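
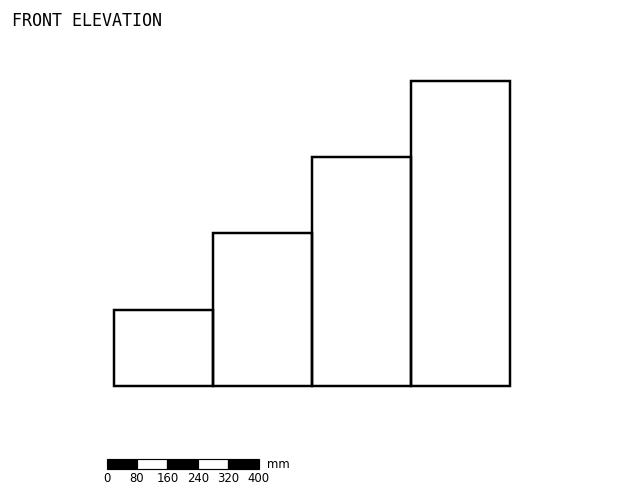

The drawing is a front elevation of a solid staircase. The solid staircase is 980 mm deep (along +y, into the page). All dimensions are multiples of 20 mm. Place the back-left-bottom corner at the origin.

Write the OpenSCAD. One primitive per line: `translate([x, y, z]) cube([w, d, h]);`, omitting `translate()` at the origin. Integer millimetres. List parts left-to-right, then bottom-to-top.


cube([260, 980, 200]);
translate([260, 0, 0]) cube([260, 980, 400]);
translate([520, 0, 0]) cube([260, 980, 600]);
translate([780, 0, 0]) cube([260, 980, 800]);


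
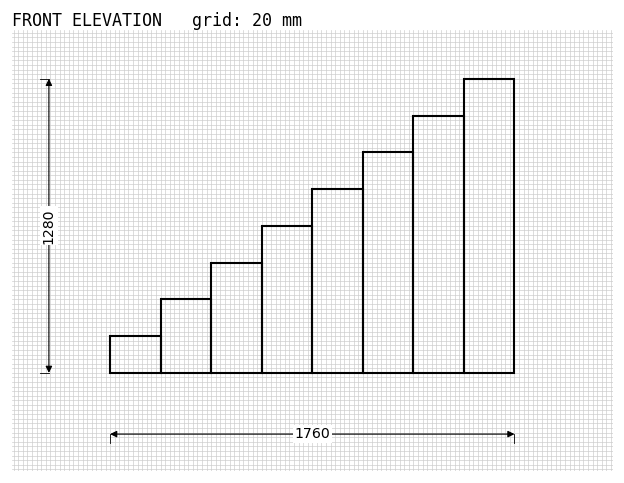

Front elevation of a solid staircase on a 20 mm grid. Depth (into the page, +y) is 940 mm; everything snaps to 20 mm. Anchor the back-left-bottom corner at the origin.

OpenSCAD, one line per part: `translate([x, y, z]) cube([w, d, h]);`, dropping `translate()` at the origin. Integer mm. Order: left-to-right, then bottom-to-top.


cube([220, 940, 160]);
translate([220, 0, 0]) cube([220, 940, 320]);
translate([440, 0, 0]) cube([220, 940, 480]);
translate([660, 0, 0]) cube([220, 940, 640]);
translate([880, 0, 0]) cube([220, 940, 800]);
translate([1100, 0, 0]) cube([220, 940, 960]);
translate([1320, 0, 0]) cube([220, 940, 1120]);
translate([1540, 0, 0]) cube([220, 940, 1280]);


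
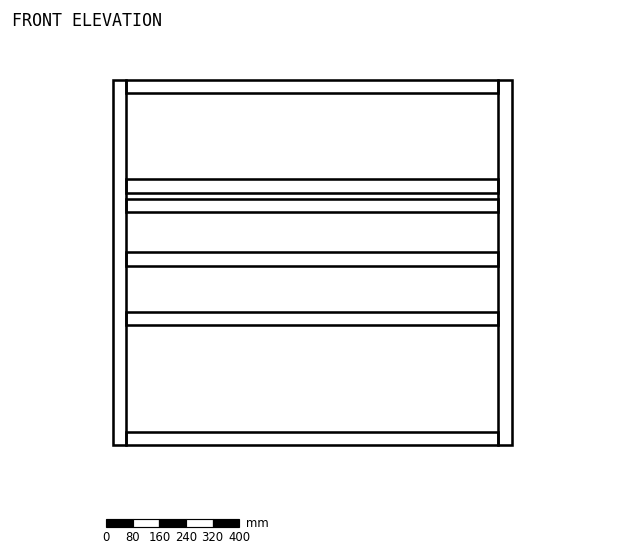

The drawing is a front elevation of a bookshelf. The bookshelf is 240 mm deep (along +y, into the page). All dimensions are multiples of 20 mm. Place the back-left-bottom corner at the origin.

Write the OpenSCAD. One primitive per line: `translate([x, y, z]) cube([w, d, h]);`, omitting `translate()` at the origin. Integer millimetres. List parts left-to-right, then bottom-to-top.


cube([40, 240, 1100]);
translate([40, 0, 0]) cube([1120, 240, 40]);
translate([40, 0, 360]) cube([1120, 240, 40]);
translate([40, 0, 540]) cube([1120, 240, 40]);
translate([40, 0, 700]) cube([1120, 240, 40]);
translate([40, 0, 760]) cube([1120, 240, 40]);
translate([40, 0, 1060]) cube([1120, 240, 40]);
translate([1160, 0, 0]) cube([40, 240, 1100]);


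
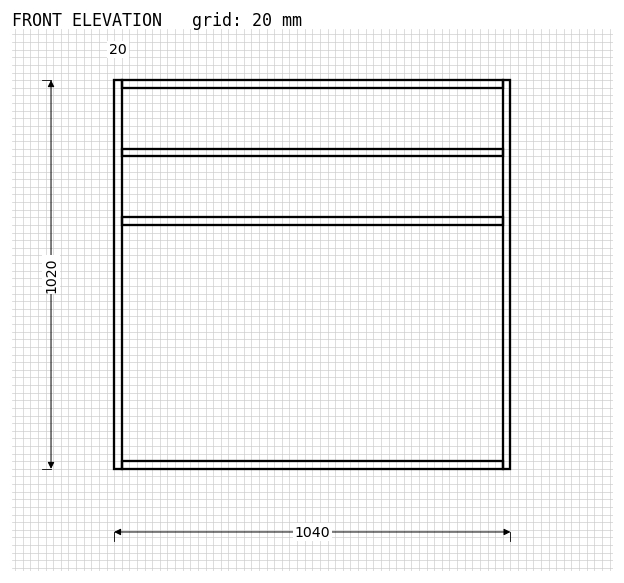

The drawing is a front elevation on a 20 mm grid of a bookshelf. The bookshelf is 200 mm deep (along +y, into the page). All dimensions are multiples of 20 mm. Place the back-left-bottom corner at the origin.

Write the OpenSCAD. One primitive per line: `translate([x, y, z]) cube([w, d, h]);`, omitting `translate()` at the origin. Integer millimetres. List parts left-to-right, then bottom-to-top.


cube([20, 200, 1020]);
translate([20, 0, 0]) cube([1000, 200, 20]);
translate([20, 0, 640]) cube([1000, 200, 20]);
translate([20, 0, 820]) cube([1000, 200, 20]);
translate([20, 0, 1000]) cube([1000, 200, 20]);
translate([1020, 0, 0]) cube([20, 200, 1020]);


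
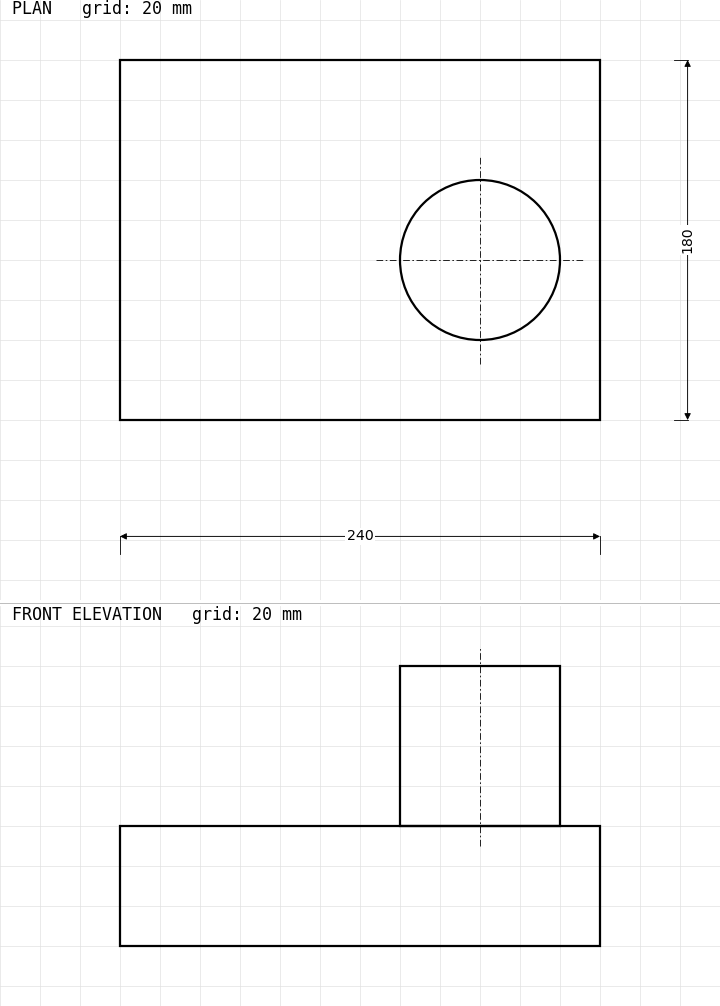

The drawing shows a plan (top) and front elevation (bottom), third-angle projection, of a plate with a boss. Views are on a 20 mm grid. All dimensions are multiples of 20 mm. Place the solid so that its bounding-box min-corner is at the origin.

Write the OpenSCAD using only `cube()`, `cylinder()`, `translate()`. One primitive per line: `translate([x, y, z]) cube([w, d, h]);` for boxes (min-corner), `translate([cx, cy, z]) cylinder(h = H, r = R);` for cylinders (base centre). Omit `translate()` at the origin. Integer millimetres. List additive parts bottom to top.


cube([240, 180, 60]);
translate([180, 80, 60]) cylinder(h = 80, r = 40);


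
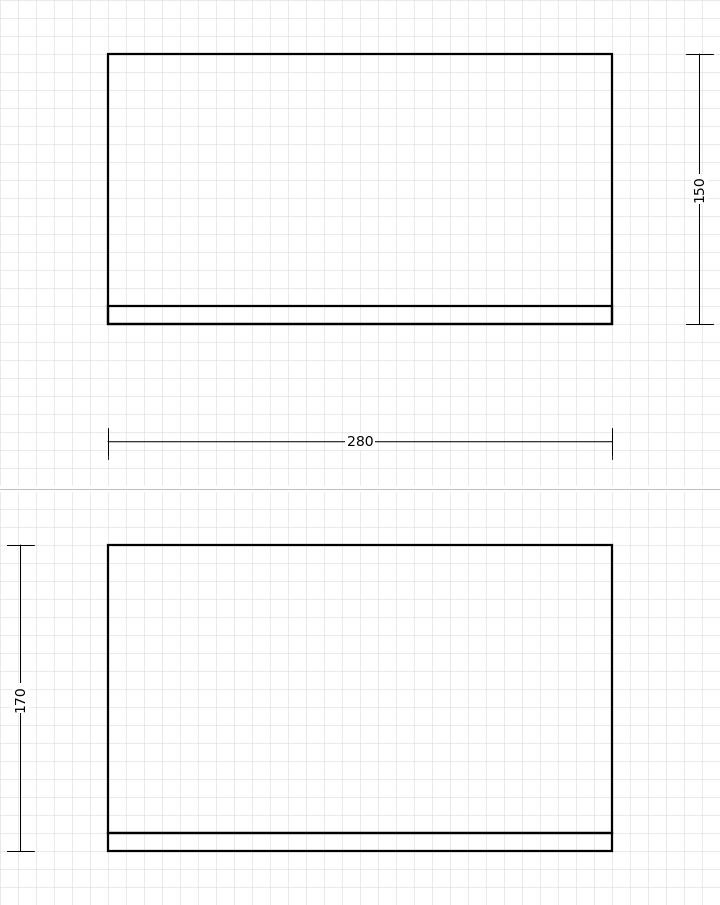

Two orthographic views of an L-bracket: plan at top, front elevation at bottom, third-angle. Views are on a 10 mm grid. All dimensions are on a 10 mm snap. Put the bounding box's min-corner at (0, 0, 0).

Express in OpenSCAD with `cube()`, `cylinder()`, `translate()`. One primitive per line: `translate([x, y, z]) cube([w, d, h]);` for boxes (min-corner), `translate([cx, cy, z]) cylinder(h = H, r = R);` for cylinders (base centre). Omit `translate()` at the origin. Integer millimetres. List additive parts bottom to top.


cube([280, 150, 10]);
translate([0, 0, 10]) cube([280, 10, 160]);


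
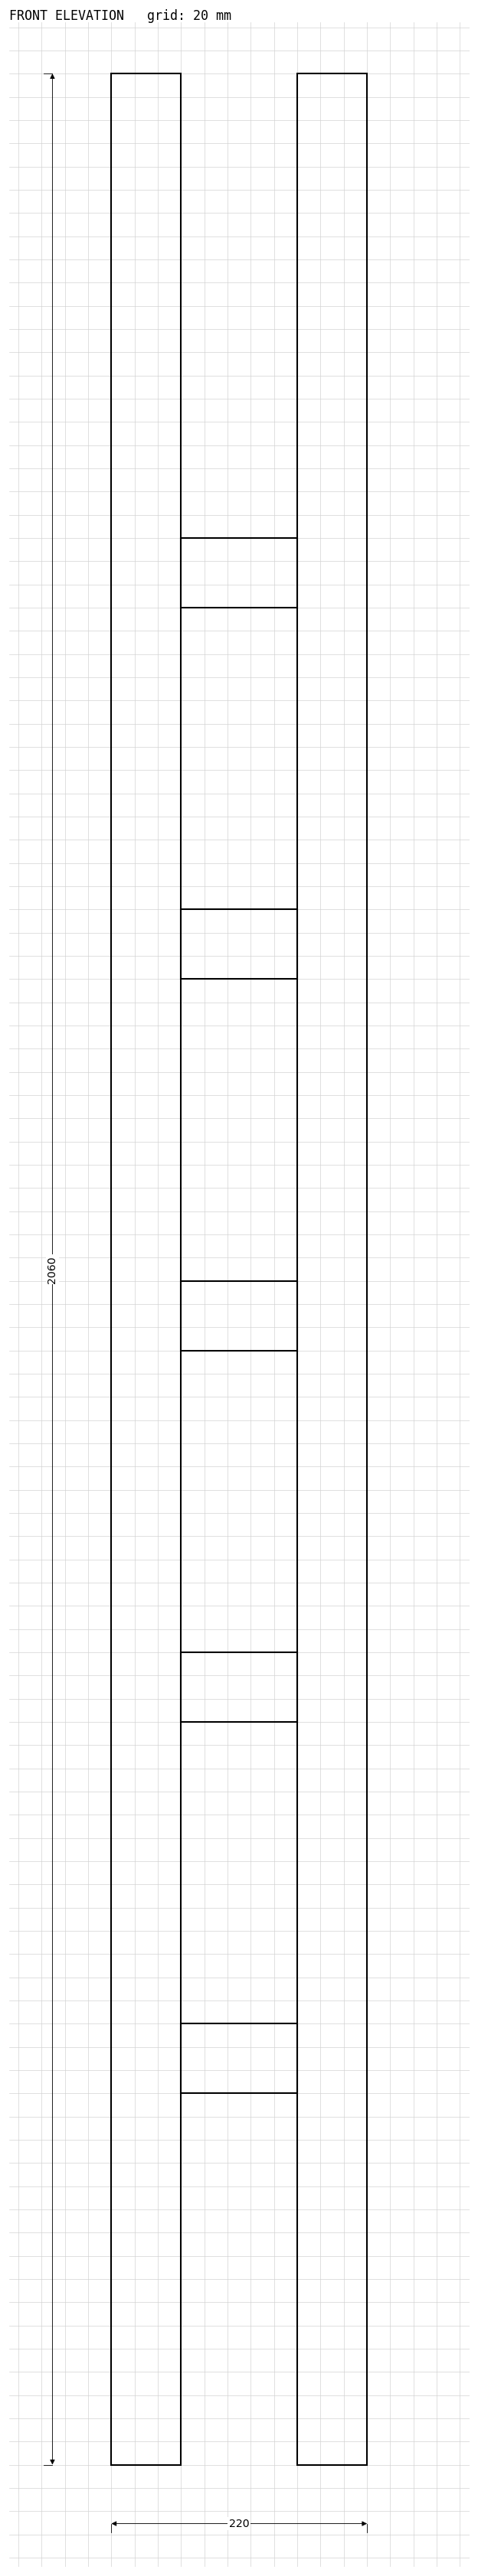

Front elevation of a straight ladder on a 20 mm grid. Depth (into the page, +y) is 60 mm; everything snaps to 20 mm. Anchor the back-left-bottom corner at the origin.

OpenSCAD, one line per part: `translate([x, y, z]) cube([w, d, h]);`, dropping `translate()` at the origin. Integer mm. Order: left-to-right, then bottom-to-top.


cube([60, 60, 2060]);
translate([60, 0, 320]) cube([100, 60, 60]);
translate([60, 0, 640]) cube([100, 60, 60]);
translate([60, 0, 960]) cube([100, 60, 60]);
translate([60, 0, 1280]) cube([100, 60, 60]);
translate([60, 0, 1600]) cube([100, 60, 60]);
translate([160, 0, 0]) cube([60, 60, 2060]);


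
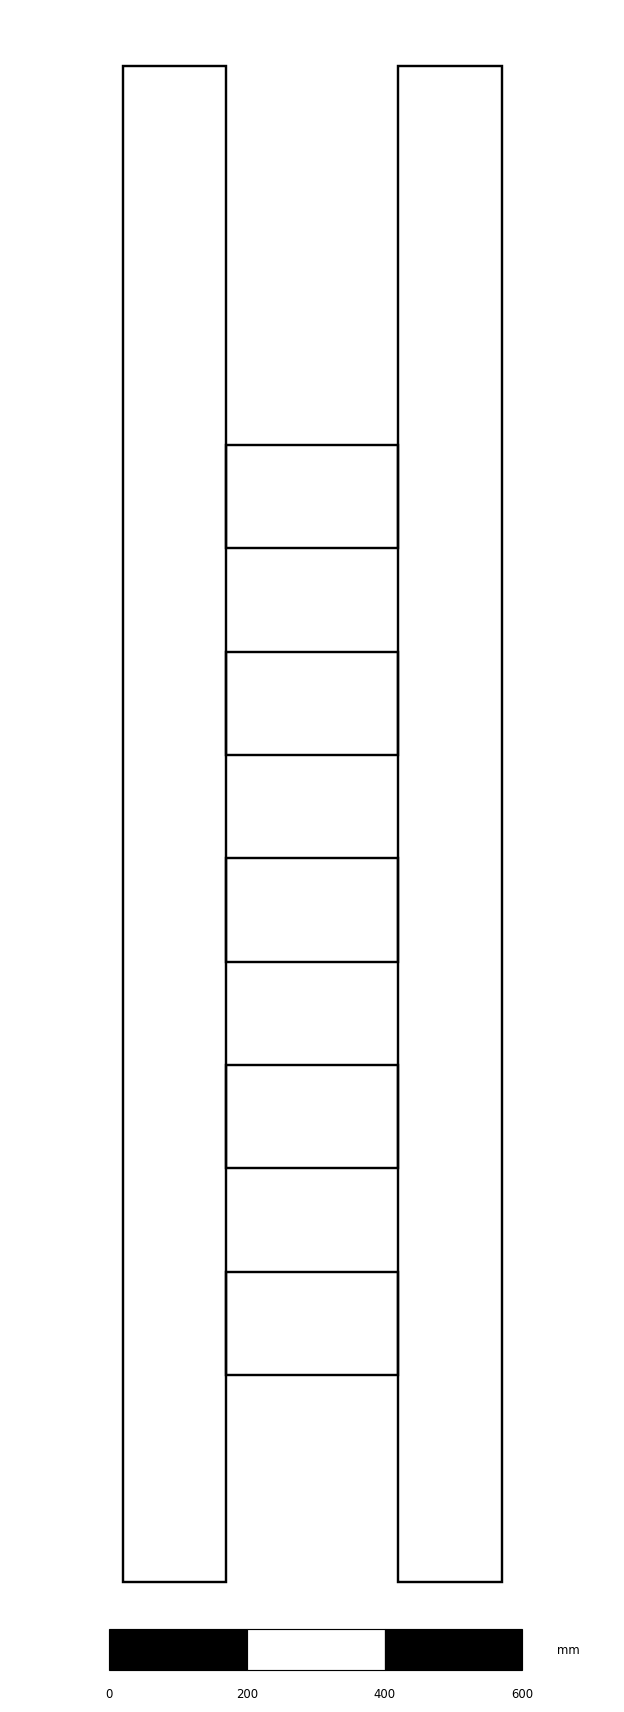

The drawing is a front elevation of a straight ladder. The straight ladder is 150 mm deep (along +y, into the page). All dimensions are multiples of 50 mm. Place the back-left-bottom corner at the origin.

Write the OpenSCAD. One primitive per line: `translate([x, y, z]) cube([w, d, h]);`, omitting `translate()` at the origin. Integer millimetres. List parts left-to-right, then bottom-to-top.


cube([150, 150, 2200]);
translate([150, 0, 300]) cube([250, 150, 150]);
translate([150, 0, 600]) cube([250, 150, 150]);
translate([150, 0, 900]) cube([250, 150, 150]);
translate([150, 0, 1200]) cube([250, 150, 150]);
translate([150, 0, 1500]) cube([250, 150, 150]);
translate([400, 0, 0]) cube([150, 150, 2200]);


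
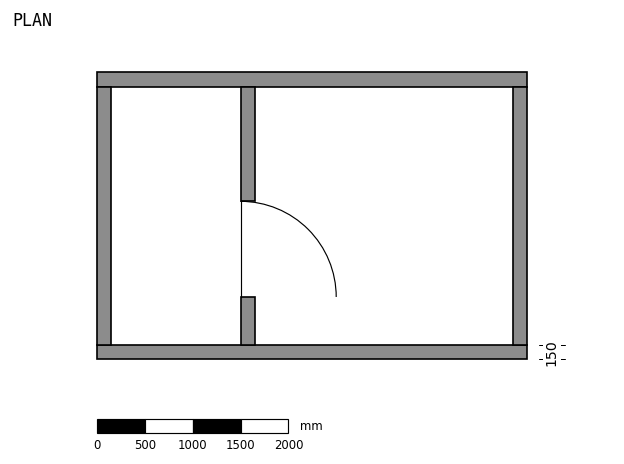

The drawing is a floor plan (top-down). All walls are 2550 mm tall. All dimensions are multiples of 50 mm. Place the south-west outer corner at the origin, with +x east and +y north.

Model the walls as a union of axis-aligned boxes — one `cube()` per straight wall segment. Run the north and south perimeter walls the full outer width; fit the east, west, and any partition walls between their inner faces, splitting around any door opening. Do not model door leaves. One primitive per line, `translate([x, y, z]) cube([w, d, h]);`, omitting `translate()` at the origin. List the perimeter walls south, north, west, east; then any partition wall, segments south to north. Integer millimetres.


cube([4500, 150, 2550]);
translate([0, 2850, 0]) cube([4500, 150, 2550]);
translate([0, 150, 0]) cube([150, 2700, 2550]);
translate([4350, 150, 0]) cube([150, 2700, 2550]);
translate([1500, 150, 0]) cube([150, 500, 2550]);
translate([1500, 1650, 0]) cube([150, 1200, 2550]);


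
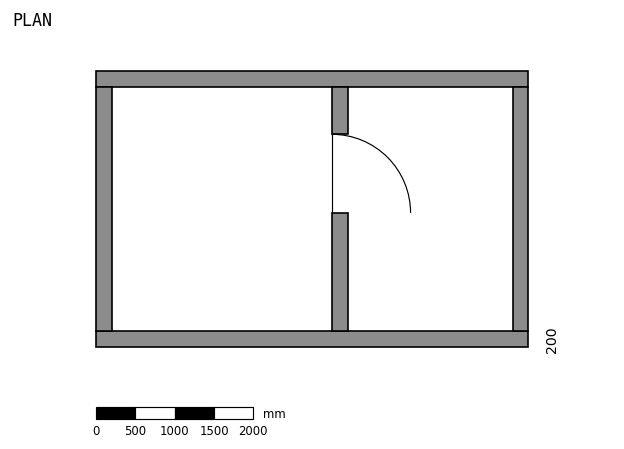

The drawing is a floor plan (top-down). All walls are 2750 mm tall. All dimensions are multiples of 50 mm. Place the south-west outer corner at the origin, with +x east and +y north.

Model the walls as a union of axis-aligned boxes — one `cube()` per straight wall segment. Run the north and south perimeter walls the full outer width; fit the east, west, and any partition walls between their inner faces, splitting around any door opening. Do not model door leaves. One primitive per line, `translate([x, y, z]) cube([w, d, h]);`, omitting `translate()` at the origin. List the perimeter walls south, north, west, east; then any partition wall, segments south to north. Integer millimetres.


cube([5500, 200, 2750]);
translate([0, 3300, 0]) cube([5500, 200, 2750]);
translate([0, 200, 0]) cube([200, 3100, 2750]);
translate([5300, 200, 0]) cube([200, 3100, 2750]);
translate([3000, 200, 0]) cube([200, 1500, 2750]);
translate([3000, 2700, 0]) cube([200, 600, 2750]);


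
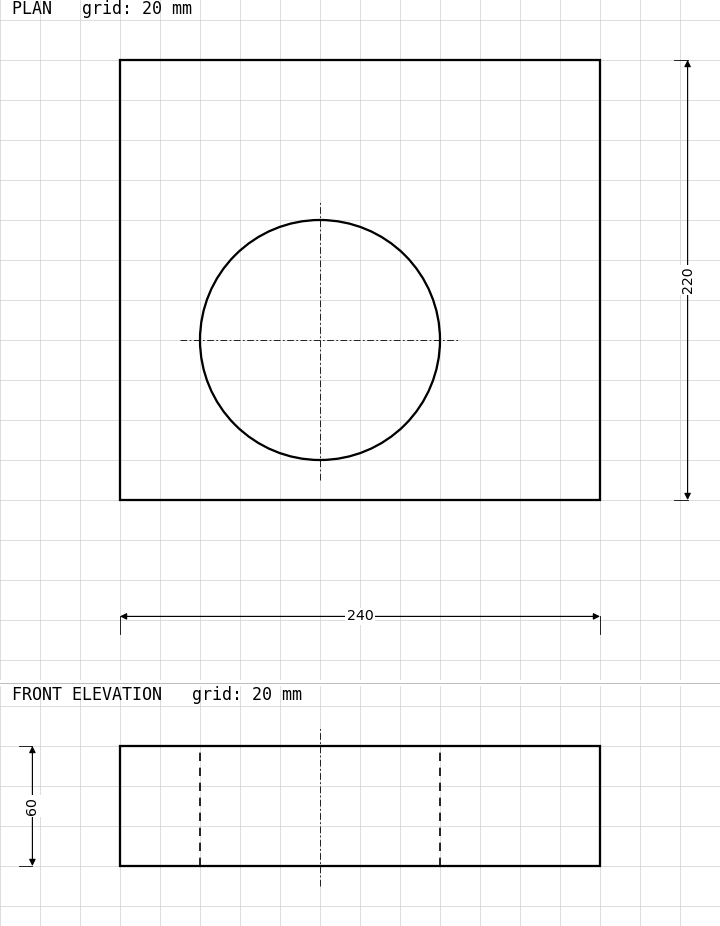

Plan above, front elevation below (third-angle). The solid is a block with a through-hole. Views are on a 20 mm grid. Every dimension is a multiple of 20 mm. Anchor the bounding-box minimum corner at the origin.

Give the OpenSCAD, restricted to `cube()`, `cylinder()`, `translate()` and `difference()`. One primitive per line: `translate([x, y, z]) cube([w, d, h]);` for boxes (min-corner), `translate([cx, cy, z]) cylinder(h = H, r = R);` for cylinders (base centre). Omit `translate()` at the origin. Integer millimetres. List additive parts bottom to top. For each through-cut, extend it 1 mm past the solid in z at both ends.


difference() {
  cube([240, 220, 60]);
  translate([100, 80, -1]) cylinder(h = 62, r = 60);
}


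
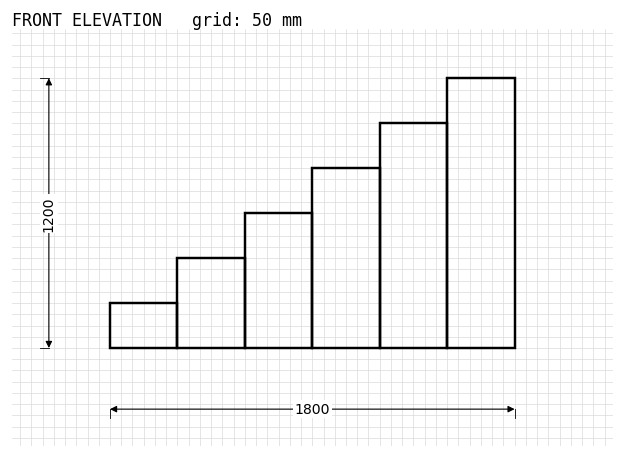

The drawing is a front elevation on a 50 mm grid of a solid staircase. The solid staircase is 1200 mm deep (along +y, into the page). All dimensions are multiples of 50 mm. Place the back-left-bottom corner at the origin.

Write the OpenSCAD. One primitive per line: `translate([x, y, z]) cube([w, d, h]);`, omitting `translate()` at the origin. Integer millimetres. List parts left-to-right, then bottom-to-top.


cube([300, 1200, 200]);
translate([300, 0, 0]) cube([300, 1200, 400]);
translate([600, 0, 0]) cube([300, 1200, 600]);
translate([900, 0, 0]) cube([300, 1200, 800]);
translate([1200, 0, 0]) cube([300, 1200, 1000]);
translate([1500, 0, 0]) cube([300, 1200, 1200]);


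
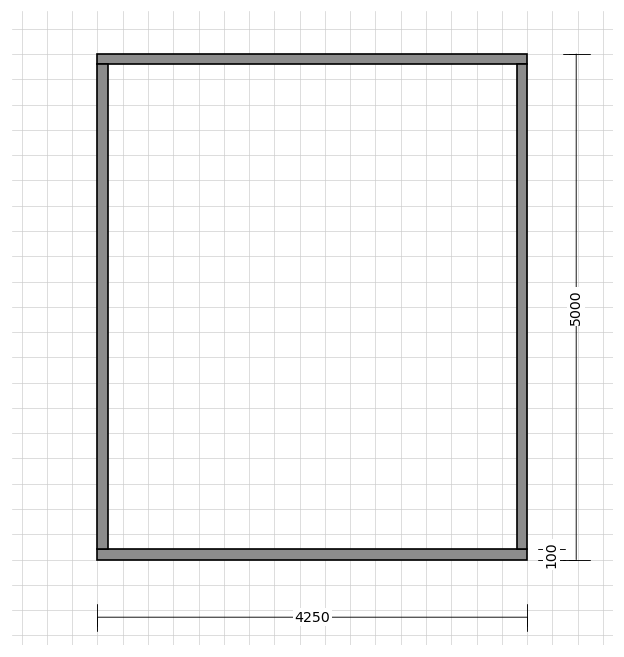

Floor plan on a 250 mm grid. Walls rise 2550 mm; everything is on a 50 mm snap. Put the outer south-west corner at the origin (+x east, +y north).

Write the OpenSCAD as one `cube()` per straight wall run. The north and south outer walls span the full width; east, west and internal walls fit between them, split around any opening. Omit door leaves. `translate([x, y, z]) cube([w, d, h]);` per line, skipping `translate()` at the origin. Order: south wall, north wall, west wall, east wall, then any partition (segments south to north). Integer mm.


cube([4250, 100, 2550]);
translate([0, 4900, 0]) cube([4250, 100, 2550]);
translate([0, 100, 0]) cube([100, 4800, 2550]);
translate([4150, 100, 0]) cube([100, 4800, 2550]);


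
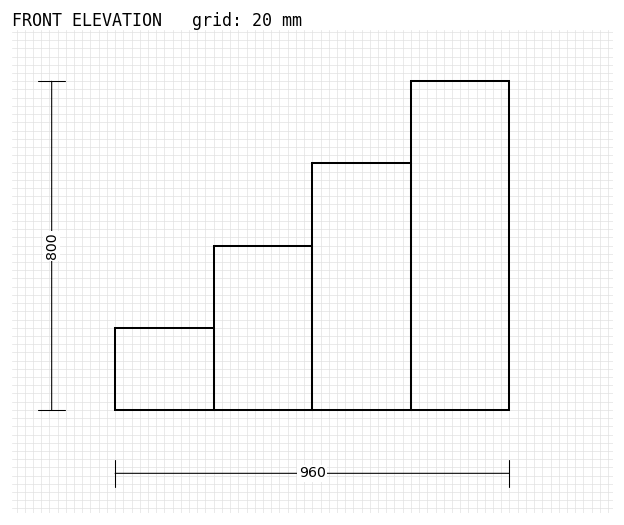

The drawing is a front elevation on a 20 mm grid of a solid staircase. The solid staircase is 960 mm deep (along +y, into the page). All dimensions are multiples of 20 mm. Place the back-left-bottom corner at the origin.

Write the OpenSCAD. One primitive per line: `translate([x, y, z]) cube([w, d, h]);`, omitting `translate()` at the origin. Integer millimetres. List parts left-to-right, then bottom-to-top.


cube([240, 960, 200]);
translate([240, 0, 0]) cube([240, 960, 400]);
translate([480, 0, 0]) cube([240, 960, 600]);
translate([720, 0, 0]) cube([240, 960, 800]);


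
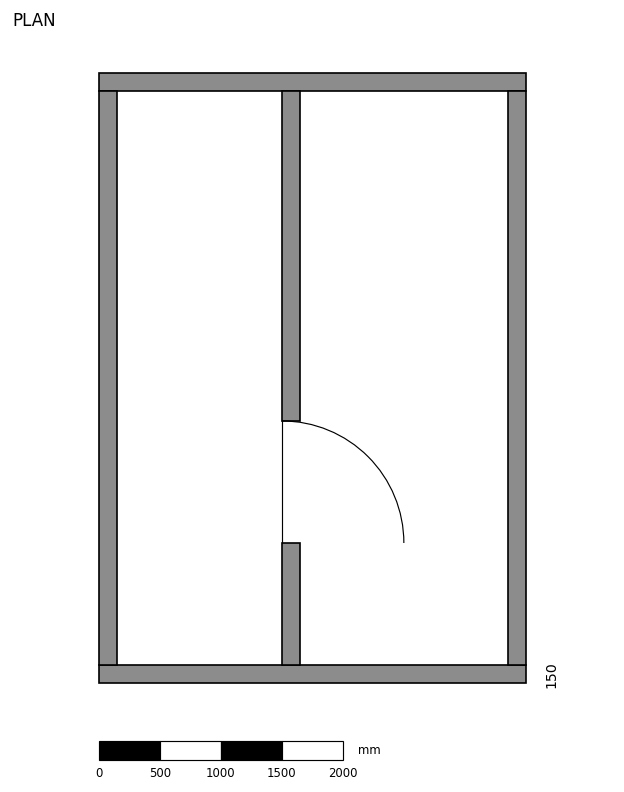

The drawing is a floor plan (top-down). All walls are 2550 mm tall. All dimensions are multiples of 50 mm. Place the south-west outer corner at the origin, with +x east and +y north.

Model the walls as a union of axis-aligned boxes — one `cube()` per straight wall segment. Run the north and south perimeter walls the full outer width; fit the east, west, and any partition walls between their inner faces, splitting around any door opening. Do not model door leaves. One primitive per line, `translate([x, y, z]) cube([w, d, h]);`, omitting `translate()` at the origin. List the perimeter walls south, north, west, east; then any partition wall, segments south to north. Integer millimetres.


cube([3500, 150, 2550]);
translate([0, 4850, 0]) cube([3500, 150, 2550]);
translate([0, 150, 0]) cube([150, 4700, 2550]);
translate([3350, 150, 0]) cube([150, 4700, 2550]);
translate([1500, 150, 0]) cube([150, 1000, 2550]);
translate([1500, 2150, 0]) cube([150, 2700, 2550]);


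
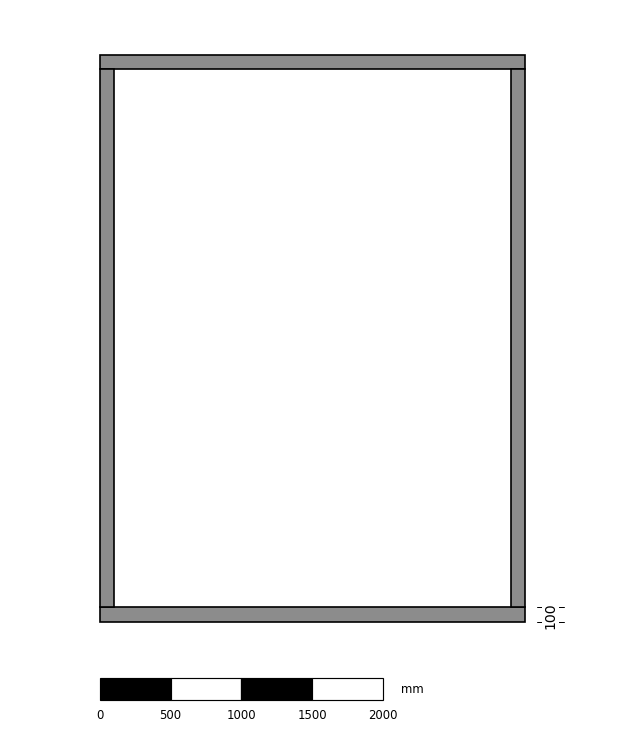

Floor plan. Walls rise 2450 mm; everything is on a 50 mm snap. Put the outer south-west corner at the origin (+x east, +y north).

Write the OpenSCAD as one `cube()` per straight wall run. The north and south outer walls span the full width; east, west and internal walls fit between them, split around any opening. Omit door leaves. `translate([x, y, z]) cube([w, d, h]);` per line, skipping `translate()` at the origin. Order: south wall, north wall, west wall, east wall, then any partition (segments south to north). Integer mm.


cube([3000, 100, 2450]);
translate([0, 3900, 0]) cube([3000, 100, 2450]);
translate([0, 100, 0]) cube([100, 3800, 2450]);
translate([2900, 100, 0]) cube([100, 3800, 2450]);


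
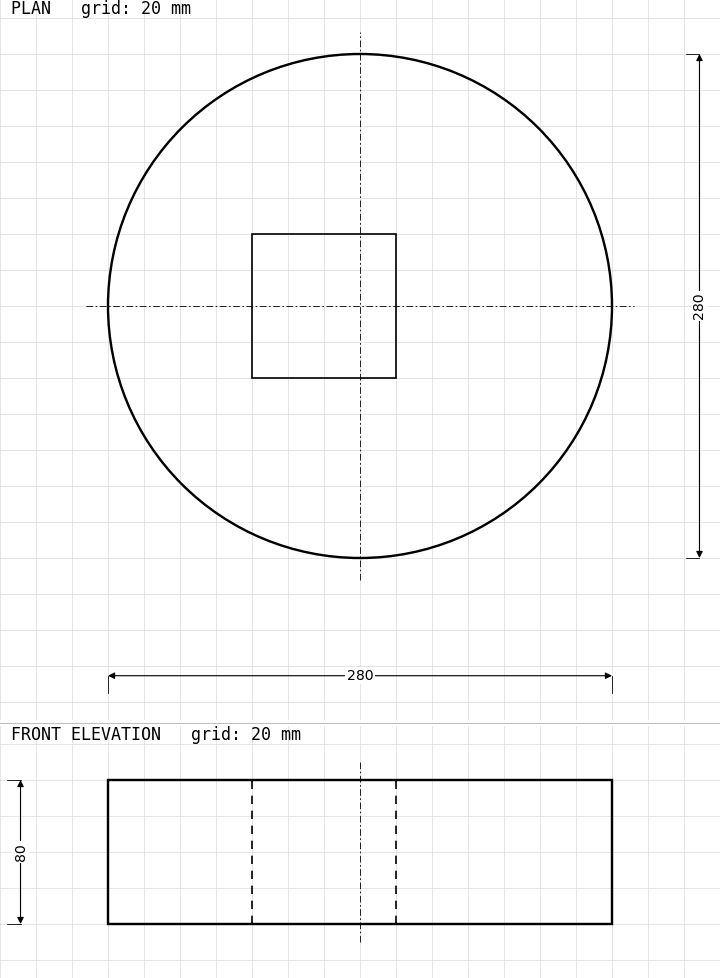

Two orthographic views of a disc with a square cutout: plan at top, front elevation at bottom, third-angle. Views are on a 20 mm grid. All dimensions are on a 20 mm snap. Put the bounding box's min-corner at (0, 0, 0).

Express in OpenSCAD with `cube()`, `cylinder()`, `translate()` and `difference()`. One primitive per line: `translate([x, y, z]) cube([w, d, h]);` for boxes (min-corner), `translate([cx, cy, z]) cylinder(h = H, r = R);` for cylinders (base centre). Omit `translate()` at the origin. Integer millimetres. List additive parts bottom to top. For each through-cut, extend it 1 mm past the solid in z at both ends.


difference() {
  translate([140, 140, 0]) cylinder(h = 80, r = 140);
  translate([80, 100, -1]) cube([80, 80, 82]);
}


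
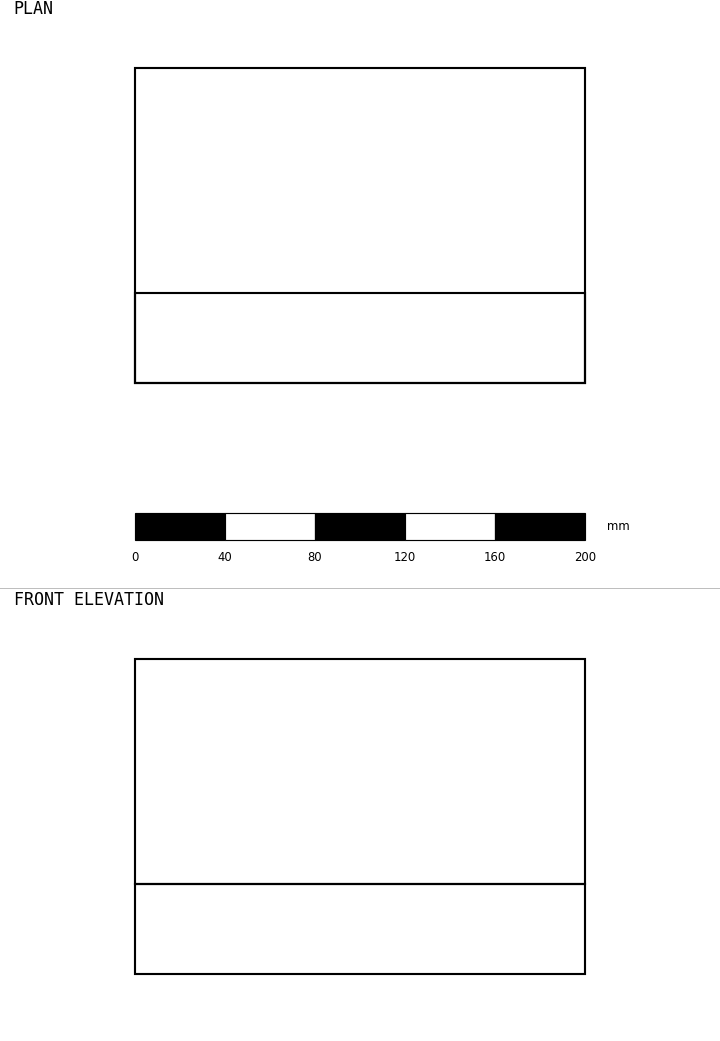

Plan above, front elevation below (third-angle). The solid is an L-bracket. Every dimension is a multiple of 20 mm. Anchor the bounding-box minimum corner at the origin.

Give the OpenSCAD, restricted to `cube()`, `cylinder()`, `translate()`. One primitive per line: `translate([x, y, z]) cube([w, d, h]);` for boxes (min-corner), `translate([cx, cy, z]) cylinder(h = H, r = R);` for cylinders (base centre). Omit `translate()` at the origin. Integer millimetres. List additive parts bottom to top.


cube([200, 140, 40]);
translate([0, 0, 40]) cube([200, 40, 100]);


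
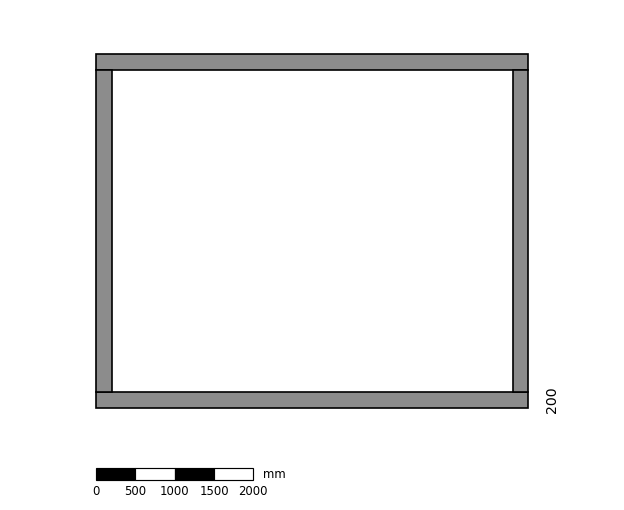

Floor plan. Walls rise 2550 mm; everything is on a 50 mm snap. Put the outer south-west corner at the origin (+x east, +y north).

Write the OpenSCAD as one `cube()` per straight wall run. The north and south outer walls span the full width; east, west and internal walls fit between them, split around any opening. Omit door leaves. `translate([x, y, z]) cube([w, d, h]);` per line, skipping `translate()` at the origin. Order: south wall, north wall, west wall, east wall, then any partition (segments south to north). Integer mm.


cube([5500, 200, 2550]);
translate([0, 4300, 0]) cube([5500, 200, 2550]);
translate([0, 200, 0]) cube([200, 4100, 2550]);
translate([5300, 200, 0]) cube([200, 4100, 2550]);


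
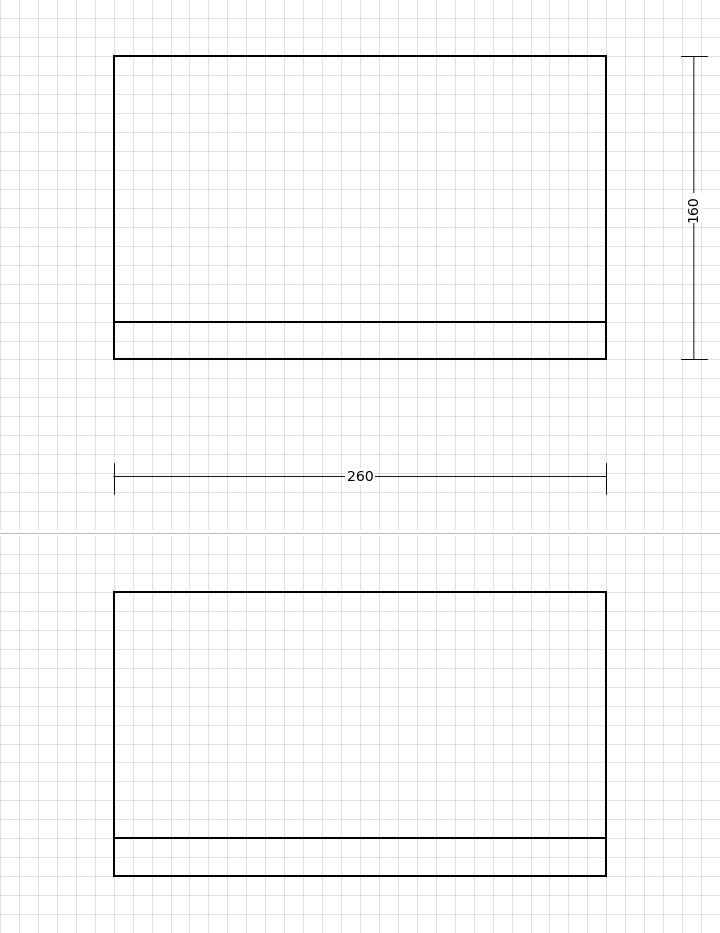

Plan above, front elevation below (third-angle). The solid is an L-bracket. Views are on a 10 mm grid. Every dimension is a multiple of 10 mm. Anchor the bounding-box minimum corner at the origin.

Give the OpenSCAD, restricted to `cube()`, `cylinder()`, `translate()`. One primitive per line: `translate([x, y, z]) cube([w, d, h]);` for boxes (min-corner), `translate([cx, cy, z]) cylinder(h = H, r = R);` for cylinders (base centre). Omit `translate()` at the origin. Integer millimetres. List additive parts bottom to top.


cube([260, 160, 20]);
translate([0, 0, 20]) cube([260, 20, 130]);


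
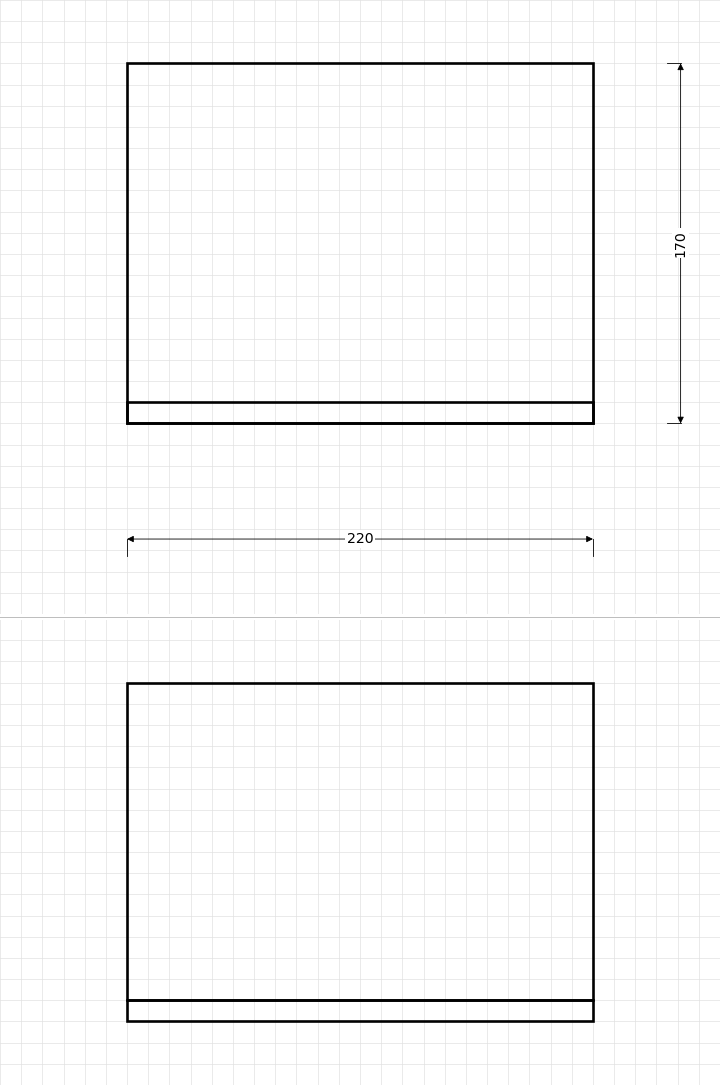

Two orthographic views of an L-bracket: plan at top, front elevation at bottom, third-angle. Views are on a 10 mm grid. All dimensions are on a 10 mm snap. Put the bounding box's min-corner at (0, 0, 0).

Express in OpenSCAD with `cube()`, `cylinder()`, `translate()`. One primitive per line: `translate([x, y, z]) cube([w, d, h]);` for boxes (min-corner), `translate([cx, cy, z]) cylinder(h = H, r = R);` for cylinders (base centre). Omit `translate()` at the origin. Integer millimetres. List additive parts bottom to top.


cube([220, 170, 10]);
translate([0, 0, 10]) cube([220, 10, 150]);


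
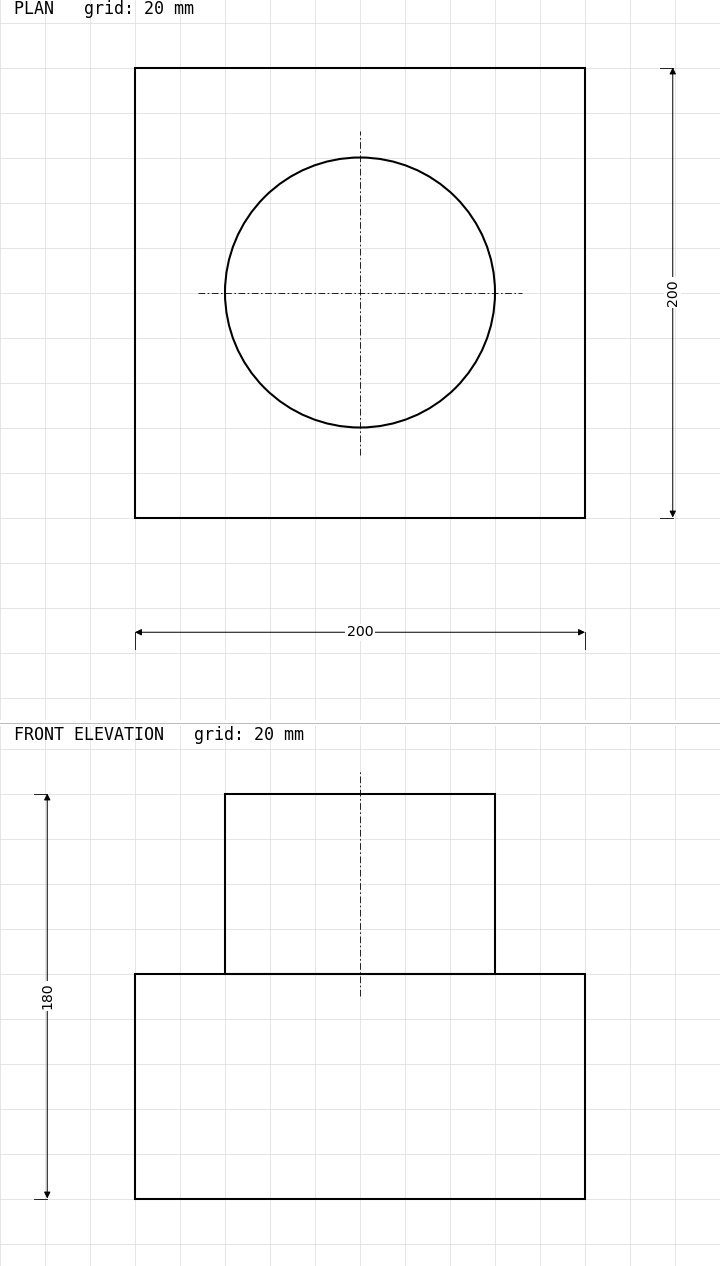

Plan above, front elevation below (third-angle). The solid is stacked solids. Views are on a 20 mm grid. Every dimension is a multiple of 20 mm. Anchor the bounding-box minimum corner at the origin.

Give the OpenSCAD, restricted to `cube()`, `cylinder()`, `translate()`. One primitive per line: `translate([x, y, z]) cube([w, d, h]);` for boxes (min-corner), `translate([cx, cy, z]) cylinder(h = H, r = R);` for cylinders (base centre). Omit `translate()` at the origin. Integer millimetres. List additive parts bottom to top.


cube([200, 200, 100]);
translate([100, 100, 100]) cylinder(h = 80, r = 60);


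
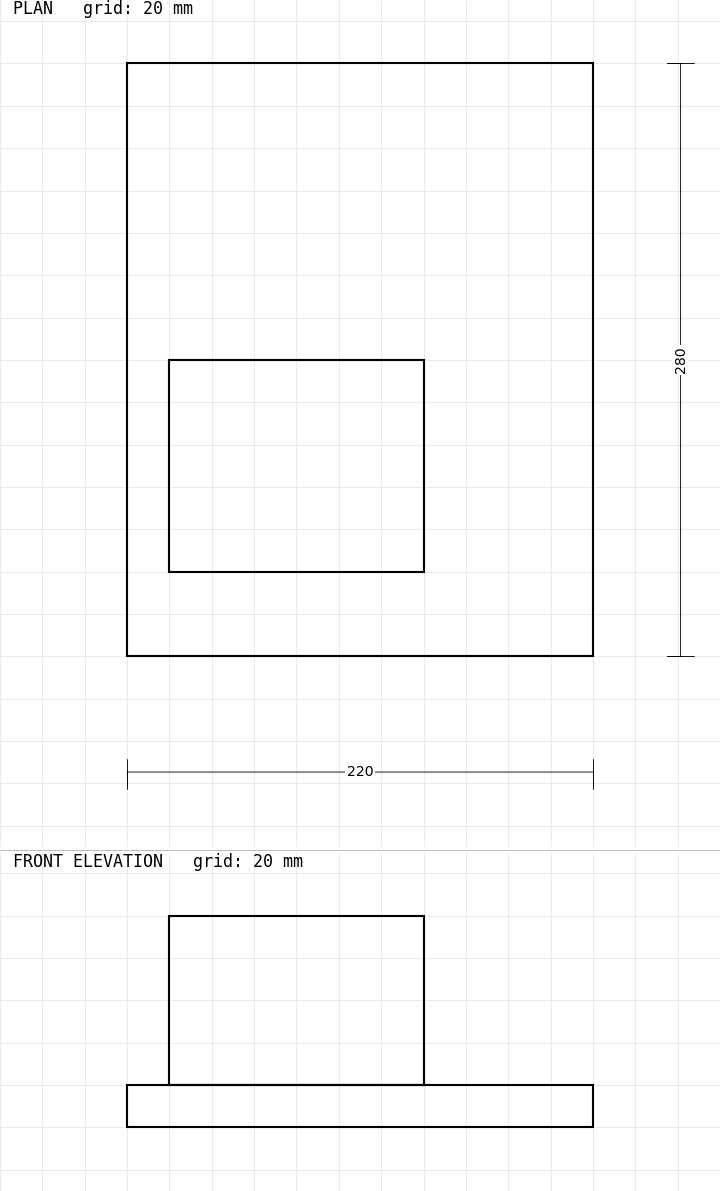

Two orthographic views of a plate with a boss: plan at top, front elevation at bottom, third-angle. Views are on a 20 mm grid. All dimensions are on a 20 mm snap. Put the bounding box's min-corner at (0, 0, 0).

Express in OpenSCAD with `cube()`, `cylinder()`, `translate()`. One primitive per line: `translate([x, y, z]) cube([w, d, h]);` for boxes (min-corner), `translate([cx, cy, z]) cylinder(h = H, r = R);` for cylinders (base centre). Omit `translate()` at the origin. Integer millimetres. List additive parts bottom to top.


cube([220, 280, 20]);
translate([20, 40, 20]) cube([120, 100, 80]);


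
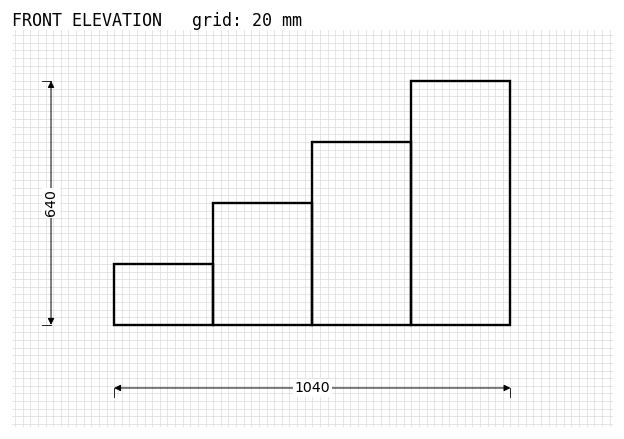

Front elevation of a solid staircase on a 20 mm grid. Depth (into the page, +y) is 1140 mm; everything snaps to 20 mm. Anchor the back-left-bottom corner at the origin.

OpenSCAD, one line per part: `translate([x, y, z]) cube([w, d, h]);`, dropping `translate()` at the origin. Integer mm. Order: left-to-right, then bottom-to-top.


cube([260, 1140, 160]);
translate([260, 0, 0]) cube([260, 1140, 320]);
translate([520, 0, 0]) cube([260, 1140, 480]);
translate([780, 0, 0]) cube([260, 1140, 640]);


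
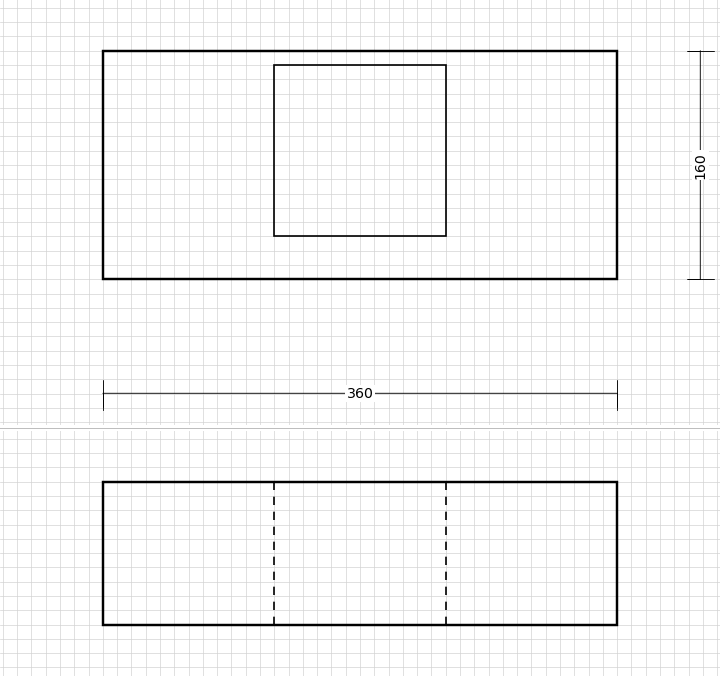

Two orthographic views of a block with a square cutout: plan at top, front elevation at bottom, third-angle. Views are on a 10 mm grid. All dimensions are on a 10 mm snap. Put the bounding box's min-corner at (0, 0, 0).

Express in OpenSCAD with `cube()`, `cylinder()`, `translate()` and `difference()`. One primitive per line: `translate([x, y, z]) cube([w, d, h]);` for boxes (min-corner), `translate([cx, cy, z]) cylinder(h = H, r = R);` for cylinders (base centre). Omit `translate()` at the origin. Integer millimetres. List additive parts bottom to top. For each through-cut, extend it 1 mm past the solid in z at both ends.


difference() {
  cube([360, 160, 100]);
  translate([120, 30, -1]) cube([120, 120, 102]);
}


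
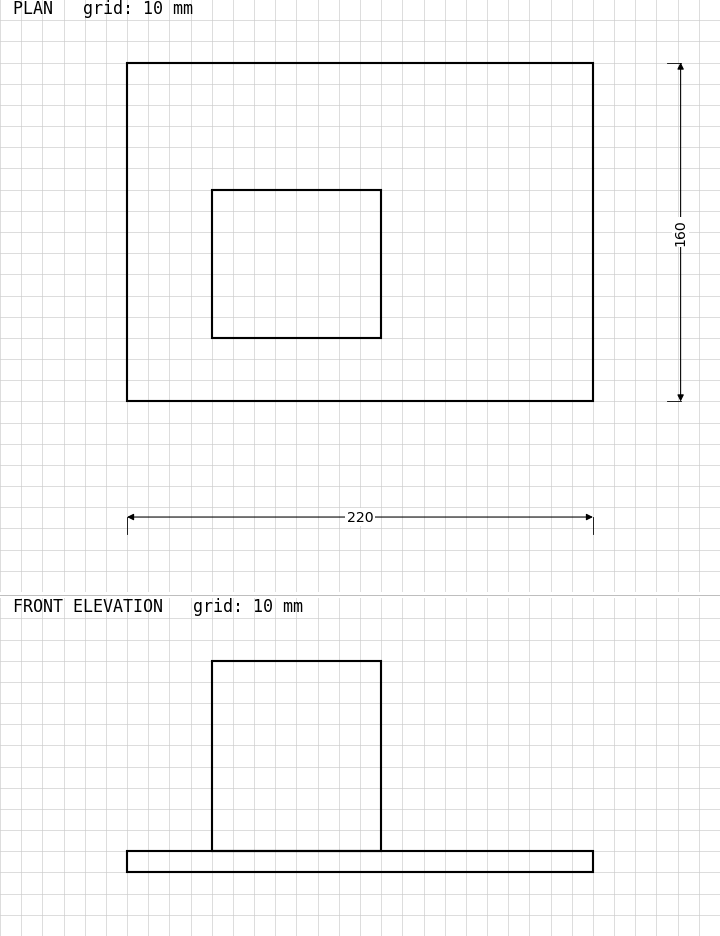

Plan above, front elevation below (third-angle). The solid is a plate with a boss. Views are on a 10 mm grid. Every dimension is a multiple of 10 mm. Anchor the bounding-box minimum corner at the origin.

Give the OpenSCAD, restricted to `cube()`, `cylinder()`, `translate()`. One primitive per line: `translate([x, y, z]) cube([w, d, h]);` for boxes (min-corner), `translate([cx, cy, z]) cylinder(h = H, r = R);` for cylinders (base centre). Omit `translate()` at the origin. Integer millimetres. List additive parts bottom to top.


cube([220, 160, 10]);
translate([40, 30, 10]) cube([80, 70, 90]);


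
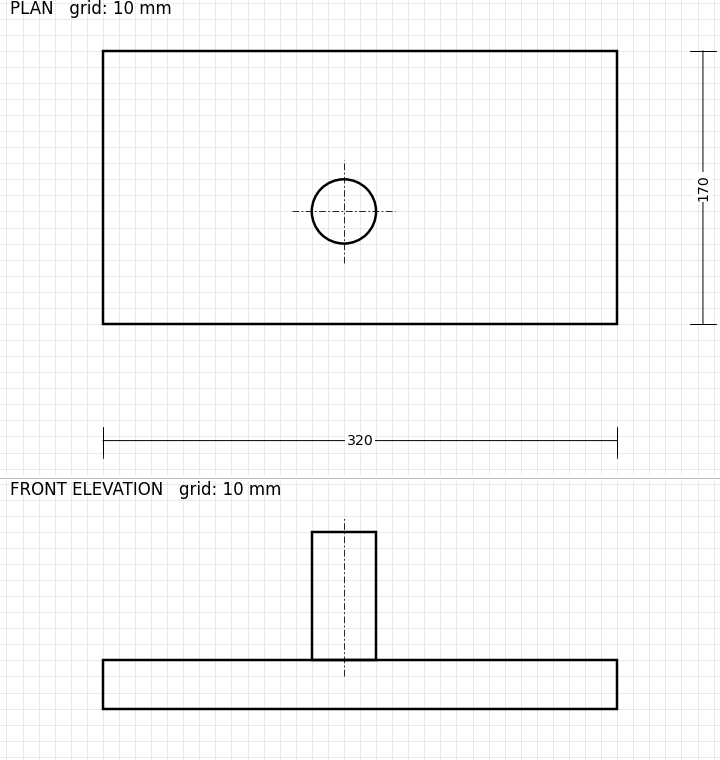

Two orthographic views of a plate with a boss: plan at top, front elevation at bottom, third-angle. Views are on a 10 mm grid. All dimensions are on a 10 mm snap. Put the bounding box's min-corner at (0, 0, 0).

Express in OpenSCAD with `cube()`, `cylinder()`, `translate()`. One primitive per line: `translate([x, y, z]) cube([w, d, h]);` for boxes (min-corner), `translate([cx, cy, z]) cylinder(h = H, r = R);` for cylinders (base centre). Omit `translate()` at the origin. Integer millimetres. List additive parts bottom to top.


cube([320, 170, 30]);
translate([150, 70, 30]) cylinder(h = 80, r = 20);


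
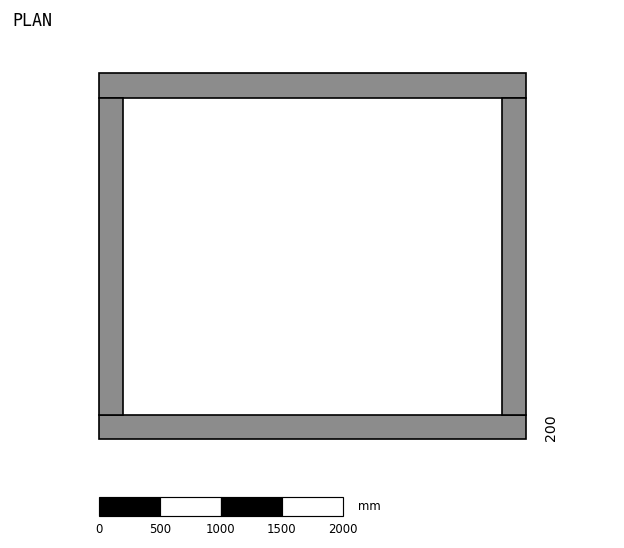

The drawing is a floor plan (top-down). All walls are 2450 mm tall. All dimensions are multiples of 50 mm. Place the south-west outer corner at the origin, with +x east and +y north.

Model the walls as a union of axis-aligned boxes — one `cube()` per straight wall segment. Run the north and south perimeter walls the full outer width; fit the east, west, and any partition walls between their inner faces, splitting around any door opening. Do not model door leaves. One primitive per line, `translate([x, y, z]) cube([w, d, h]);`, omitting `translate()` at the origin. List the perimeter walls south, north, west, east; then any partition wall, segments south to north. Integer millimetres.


cube([3500, 200, 2450]);
translate([0, 2800, 0]) cube([3500, 200, 2450]);
translate([0, 200, 0]) cube([200, 2600, 2450]);
translate([3300, 200, 0]) cube([200, 2600, 2450]);


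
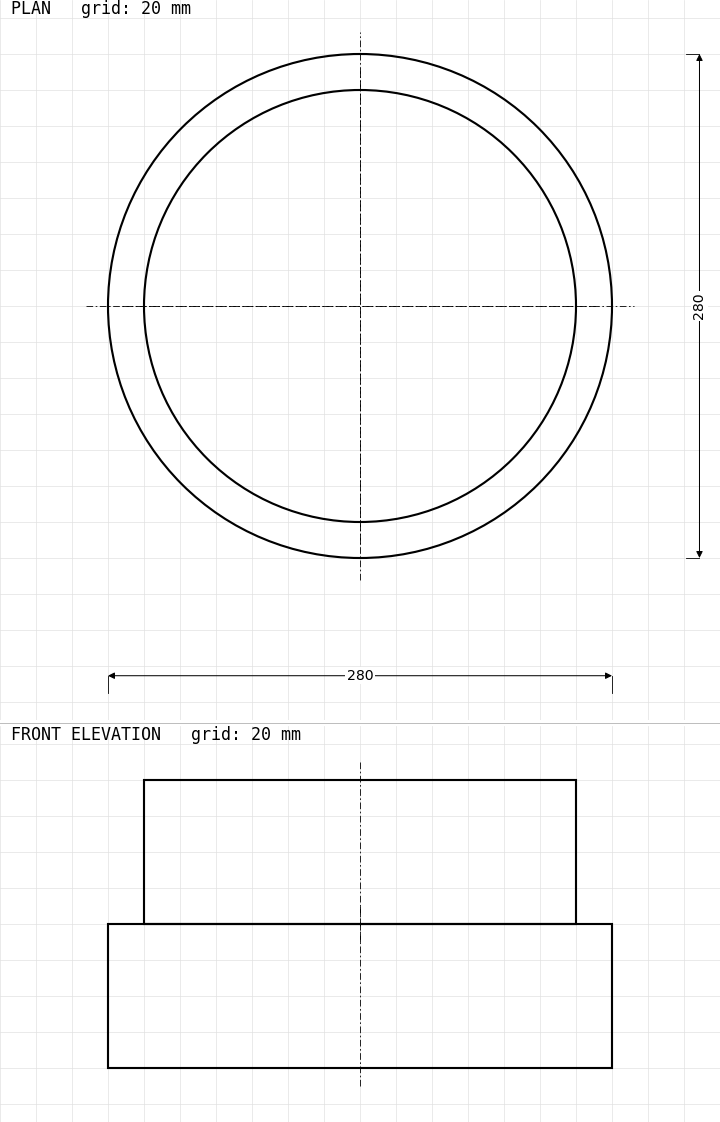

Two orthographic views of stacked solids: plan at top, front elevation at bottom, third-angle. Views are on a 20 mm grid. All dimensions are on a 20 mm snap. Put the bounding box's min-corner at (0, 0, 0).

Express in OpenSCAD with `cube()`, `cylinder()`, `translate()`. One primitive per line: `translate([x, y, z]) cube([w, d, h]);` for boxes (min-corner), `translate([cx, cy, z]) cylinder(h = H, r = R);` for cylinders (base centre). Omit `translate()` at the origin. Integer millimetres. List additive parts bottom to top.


translate([140, 140, 0]) cylinder(h = 80, r = 140);
translate([140, 140, 80]) cylinder(h = 80, r = 120);


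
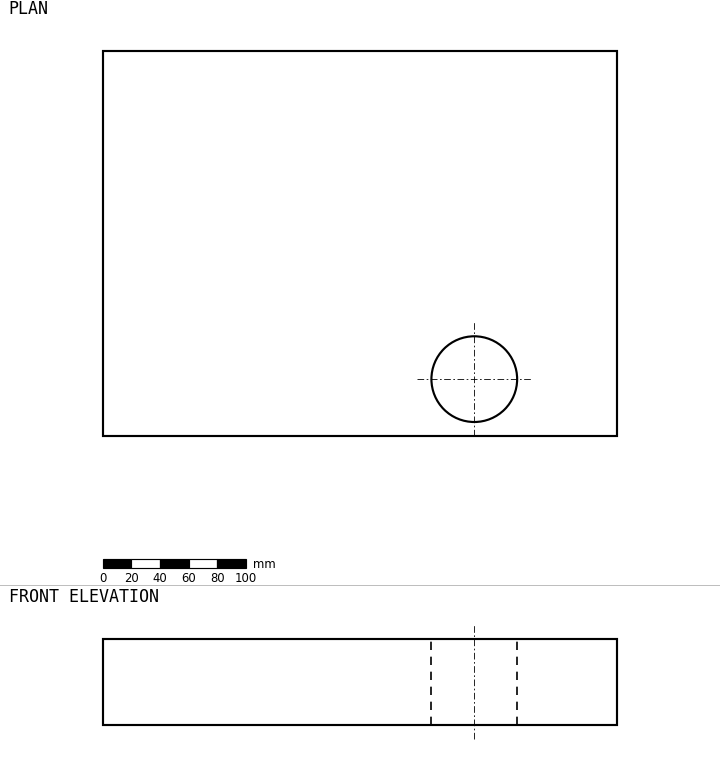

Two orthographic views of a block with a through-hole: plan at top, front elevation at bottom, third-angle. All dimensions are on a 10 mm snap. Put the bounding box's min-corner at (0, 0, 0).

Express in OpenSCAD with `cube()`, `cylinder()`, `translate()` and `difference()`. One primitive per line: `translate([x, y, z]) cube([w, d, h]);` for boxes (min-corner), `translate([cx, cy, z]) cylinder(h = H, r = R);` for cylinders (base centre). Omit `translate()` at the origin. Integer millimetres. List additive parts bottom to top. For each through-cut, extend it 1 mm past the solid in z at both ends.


difference() {
  cube([360, 270, 60]);
  translate([260, 40, -1]) cylinder(h = 62, r = 30);
}


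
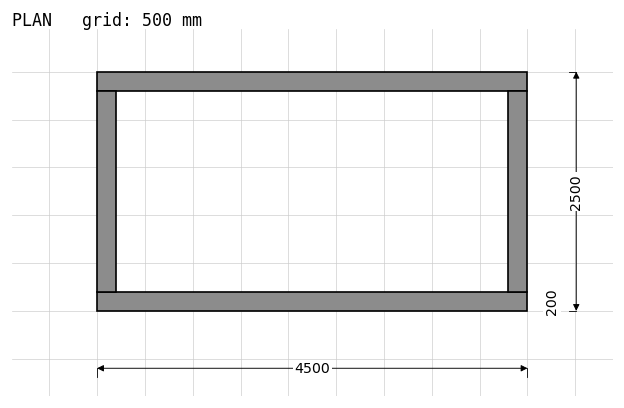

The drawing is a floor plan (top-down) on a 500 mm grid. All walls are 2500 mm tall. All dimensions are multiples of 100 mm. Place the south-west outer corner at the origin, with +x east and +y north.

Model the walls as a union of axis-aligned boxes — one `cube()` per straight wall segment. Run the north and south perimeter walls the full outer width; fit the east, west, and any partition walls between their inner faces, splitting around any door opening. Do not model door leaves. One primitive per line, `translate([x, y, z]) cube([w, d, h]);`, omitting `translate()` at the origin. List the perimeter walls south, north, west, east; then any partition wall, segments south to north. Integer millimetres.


cube([4500, 200, 2500]);
translate([0, 2300, 0]) cube([4500, 200, 2500]);
translate([0, 200, 0]) cube([200, 2100, 2500]);
translate([4300, 200, 0]) cube([200, 2100, 2500]);


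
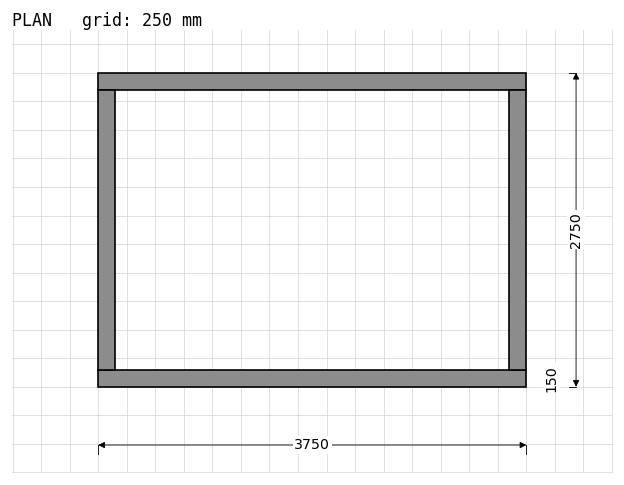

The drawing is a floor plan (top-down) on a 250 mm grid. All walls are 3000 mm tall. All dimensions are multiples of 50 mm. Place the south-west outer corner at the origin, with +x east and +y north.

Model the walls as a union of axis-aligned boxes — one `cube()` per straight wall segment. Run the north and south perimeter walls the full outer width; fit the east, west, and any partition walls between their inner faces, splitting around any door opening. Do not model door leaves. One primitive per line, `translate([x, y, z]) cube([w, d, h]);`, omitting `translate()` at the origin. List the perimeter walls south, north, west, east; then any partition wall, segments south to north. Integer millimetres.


cube([3750, 150, 3000]);
translate([0, 2600, 0]) cube([3750, 150, 3000]);
translate([0, 150, 0]) cube([150, 2450, 3000]);
translate([3600, 150, 0]) cube([150, 2450, 3000]);


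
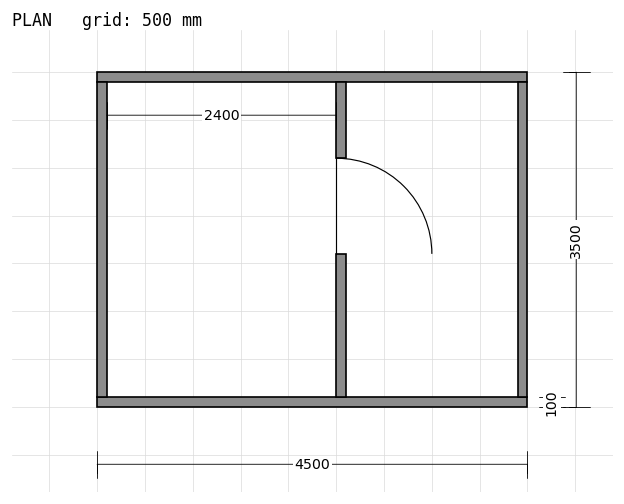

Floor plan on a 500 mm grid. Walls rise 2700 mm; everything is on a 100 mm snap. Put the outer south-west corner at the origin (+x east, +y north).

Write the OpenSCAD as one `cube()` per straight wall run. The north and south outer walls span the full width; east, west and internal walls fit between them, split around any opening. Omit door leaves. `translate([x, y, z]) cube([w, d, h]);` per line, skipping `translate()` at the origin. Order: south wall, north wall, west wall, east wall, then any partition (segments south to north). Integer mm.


cube([4500, 100, 2700]);
translate([0, 3400, 0]) cube([4500, 100, 2700]);
translate([0, 100, 0]) cube([100, 3300, 2700]);
translate([4400, 100, 0]) cube([100, 3300, 2700]);
translate([2500, 100, 0]) cube([100, 1500, 2700]);
translate([2500, 2600, 0]) cube([100, 800, 2700]);


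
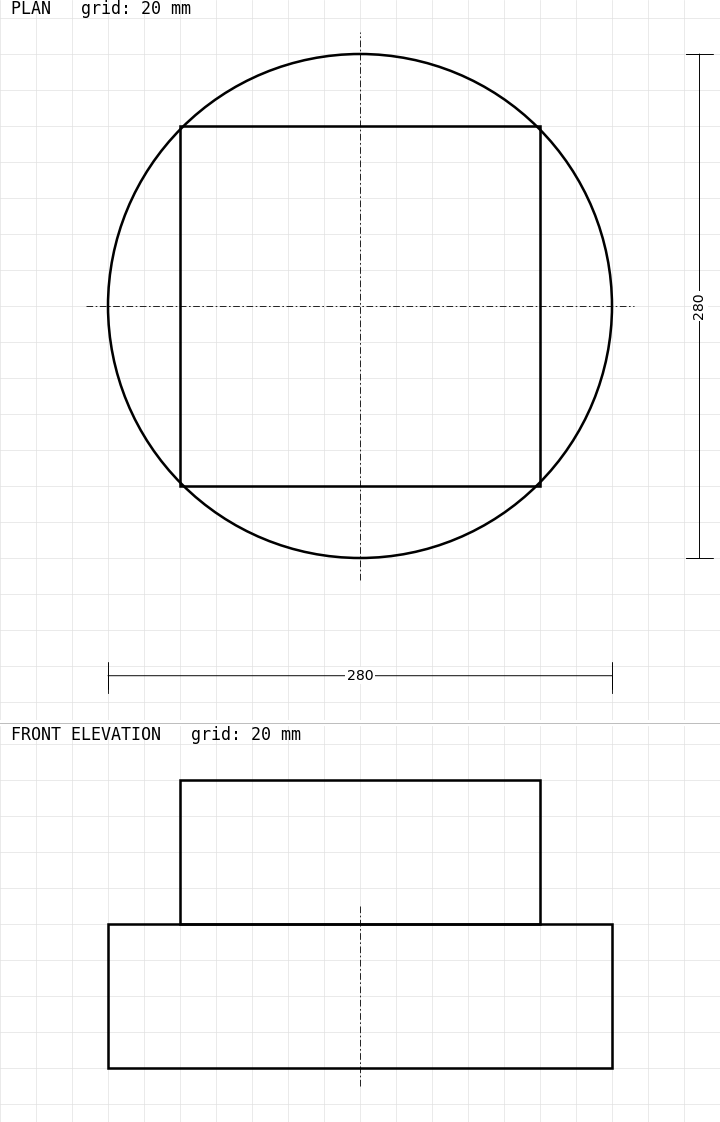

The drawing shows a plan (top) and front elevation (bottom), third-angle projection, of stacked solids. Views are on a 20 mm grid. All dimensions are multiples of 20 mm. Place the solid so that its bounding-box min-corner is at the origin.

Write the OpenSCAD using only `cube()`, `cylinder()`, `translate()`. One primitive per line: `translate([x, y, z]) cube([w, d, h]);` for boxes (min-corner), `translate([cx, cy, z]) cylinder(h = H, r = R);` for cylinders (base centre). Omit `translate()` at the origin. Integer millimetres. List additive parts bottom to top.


translate([140, 140, 0]) cylinder(h = 80, r = 140);
translate([40, 40, 80]) cube([200, 200, 80]);


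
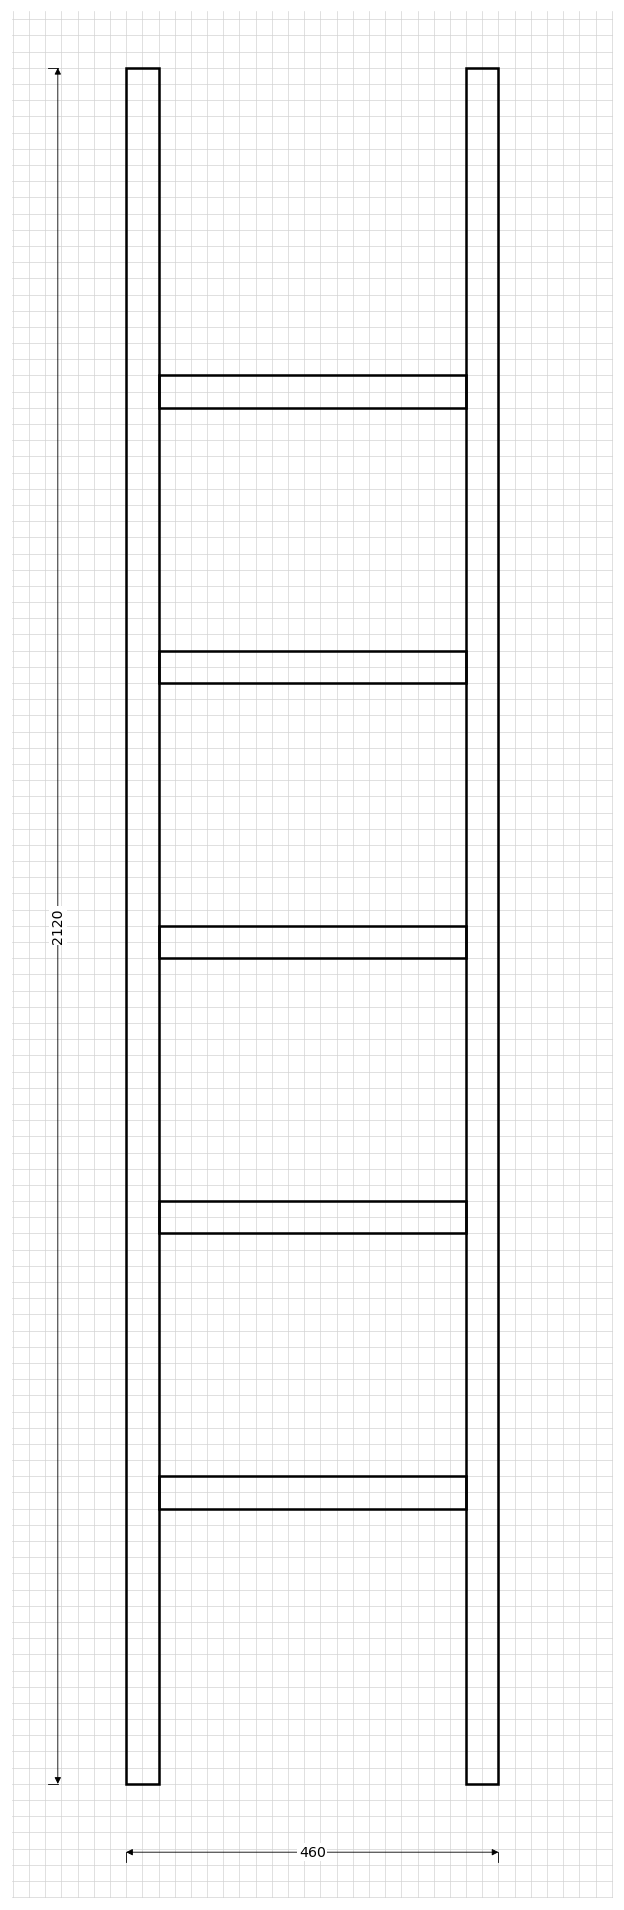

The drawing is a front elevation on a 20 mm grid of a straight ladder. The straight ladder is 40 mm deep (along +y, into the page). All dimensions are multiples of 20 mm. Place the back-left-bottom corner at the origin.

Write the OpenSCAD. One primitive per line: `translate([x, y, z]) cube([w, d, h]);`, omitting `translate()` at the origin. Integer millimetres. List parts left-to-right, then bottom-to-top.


cube([40, 40, 2120]);
translate([40, 0, 340]) cube([380, 40, 40]);
translate([40, 0, 680]) cube([380, 40, 40]);
translate([40, 0, 1020]) cube([380, 40, 40]);
translate([40, 0, 1360]) cube([380, 40, 40]);
translate([40, 0, 1700]) cube([380, 40, 40]);
translate([420, 0, 0]) cube([40, 40, 2120]);


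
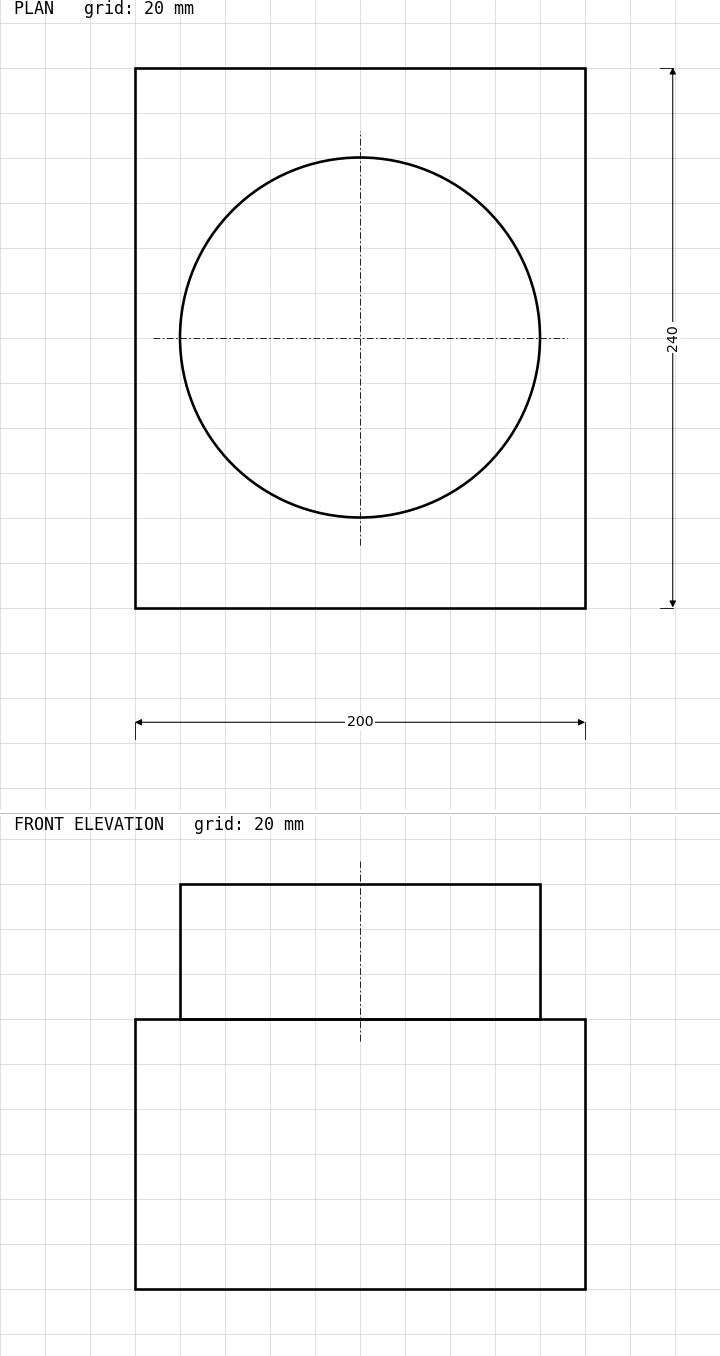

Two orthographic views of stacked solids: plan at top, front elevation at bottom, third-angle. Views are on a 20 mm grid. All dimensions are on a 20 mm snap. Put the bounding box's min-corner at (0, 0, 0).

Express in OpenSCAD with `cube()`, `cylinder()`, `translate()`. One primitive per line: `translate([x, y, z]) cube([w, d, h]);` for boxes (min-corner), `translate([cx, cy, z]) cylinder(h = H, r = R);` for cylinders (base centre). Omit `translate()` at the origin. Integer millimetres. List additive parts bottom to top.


cube([200, 240, 120]);
translate([100, 120, 120]) cylinder(h = 60, r = 80);


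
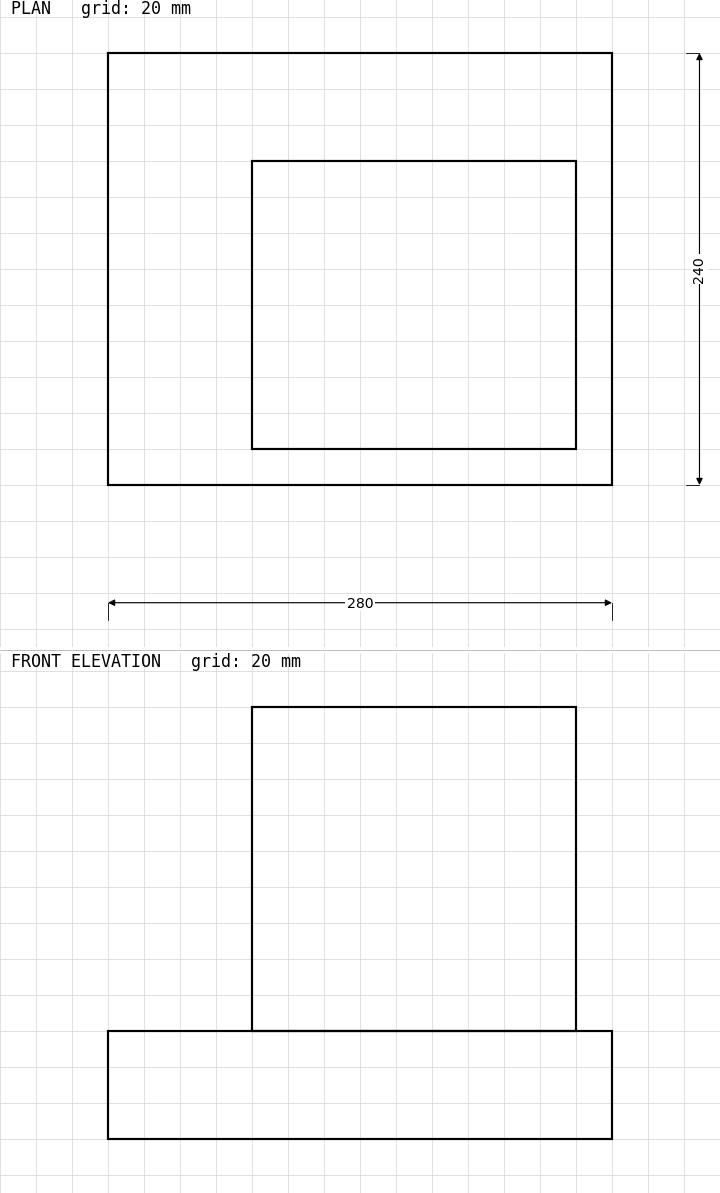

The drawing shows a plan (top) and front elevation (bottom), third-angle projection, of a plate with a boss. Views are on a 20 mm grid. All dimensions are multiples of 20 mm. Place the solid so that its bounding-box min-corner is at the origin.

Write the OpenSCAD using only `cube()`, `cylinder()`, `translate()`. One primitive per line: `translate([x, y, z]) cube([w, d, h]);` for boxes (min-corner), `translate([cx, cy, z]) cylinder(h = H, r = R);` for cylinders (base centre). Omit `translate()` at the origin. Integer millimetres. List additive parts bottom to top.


cube([280, 240, 60]);
translate([80, 20, 60]) cube([180, 160, 180]);
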